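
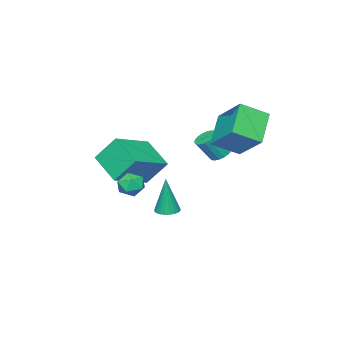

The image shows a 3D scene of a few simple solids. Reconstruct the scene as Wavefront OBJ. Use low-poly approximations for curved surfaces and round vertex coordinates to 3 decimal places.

v -1.714 2.438 1.347
v -1.307 3.864 2.487
v -2.663 3.241 0.682
v -2.256 4.667 1.821
v -0.484 2.973 0.239
v -0.077 4.399 1.378
v -1.433 3.776 -0.427
v -1.026 5.202 0.713
v -0.756 0.48 -4.353
v -0.325 0.122 -4.379
v -0.644 0.48 -2.467
v -0.221 0.314 -4.385
v -0.199 0.532 -4.386
v -0.261 0.741 -4.383
v -0.399 0.911 -4.375
v -0.591 1.015 -4.363
v -0.808 1.037 -4.351
v -1.017 0.975 -4.338
v -1.186 0.837 -4.328
v -1.29 0.645 -4.322
v -1.312 0.427 -4.321
v -1.25 0.218 -4.324
v -1.112 0.048 -4.332
v -0.921 -0.056 -4.343
v -0.704 -0.078 -4.356
v -0.495 -0.016 -4.369
v 0.521 0.416 -2.318
v 0.139 -0.969 -1.487
v 0.119 1.223 -1.157
v -0.262 -0.162 -0.326
v 2.482 0.322 -1.574
v 2.101 -1.063 -0.743
v 2.081 1.129 -0.413
v 1.699 -0.256 0.418
v -1.914 2.421 -0.869
v -1.603 2.863 -0.876
v -1.036 2.48 0.122
v -1.346 2.039 0.129
v -1.791 2.932 -0.743
v -1.224 2.549 0.255
v -2.003 2.9 -0.635
v -1.436 2.517 0.363
v -2.197 2.773 -0.573
v -1.63 2.39 0.425
v -2.336 2.576 -0.57
v -1.768 2.193 0.428
v -2.39 2.349 -0.626
v -1.823 1.966 0.372
v -2.35 2.136 -0.73
v -1.783 1.753 0.268
v -2.224 1.98 -0.862
v -1.657 1.597 0.136
v -2.036 1.911 -0.995
v -1.469 1.528 0.003
v -1.824 1.943 -1.103
v -1.257 1.56 -0.105
v -1.63 2.07 -1.165
v -1.063 1.687 -0.167
v -1.492 2.267 -1.168
v -0.924 1.884 -0.17
v -1.437 2.494 -1.112
v -0.87 2.111 -0.114
v -1.477 2.707 -1.008
v -0.91 2.324 -0.01
v 3.01 2.31 -0.698
v 3.658 2.265 -0.64
v 3.042 1.675 -1.54
v 3.69 1.63 -1.482
v 3.303 1.354 -1.036
v 3.283 1.747 -0.515
v 3.417 2.193 -1.665
v 3.397 2.586 -1.144
v 3.909 2.194 -1.237
v 3.839 1.675 -0.849
v 2.861 2.265 -1.331
v 2.791 1.746 -0.943
f 2 4 1
f 5 2 1
f 1 4 3
f 3 5 1
f 2 8 4
f 6 2 5
f 6 8 2
f 4 8 3
f 7 5 3
f 3 8 7
f 7 6 5
f 8 6 7
f 10 9 12
f 10 12 11
f 12 9 13
f 12 13 11
f 13 9 14
f 13 14 11
f 14 9 15
f 14 15 11
f 15 9 16
f 15 16 11
f 16 9 17
f 16 17 11
f 17 9 18
f 17 18 11
f 18 9 19
f 18 19 11
f 19 9 20
f 19 20 11
f 20 9 21
f 20 21 11
f 21 9 22
f 21 22 11
f 22 9 23
f 22 23 11
f 23 9 24
f 23 24 11
f 24 9 25
f 24 25 11
f 25 9 26
f 25 26 11
f 26 9 10
f 26 10 11
f 28 30 27
f 31 28 27
f 27 30 29
f 29 31 27
f 28 34 30
f 32 28 31
f 32 34 28
f 30 34 29
f 33 31 29
f 29 34 33
f 33 32 31
f 34 32 33
f 36 35 39
f 36 39 37
f 37 39 40
f 37 40 38
f 39 35 41
f 39 41 40
f 40 41 42
f 40 42 38
f 41 35 43
f 41 43 42
f 42 43 44
f 42 44 38
f 43 35 45
f 43 45 44
f 44 45 46
f 44 46 38
f 45 35 47
f 45 47 46
f 46 47 48
f 46 48 38
f 47 35 49
f 47 49 48
f 48 49 50
f 48 50 38
f 49 35 51
f 49 51 50
f 50 51 52
f 50 52 38
f 51 35 53
f 51 53 52
f 52 53 54
f 52 54 38
f 53 35 55
f 53 55 54
f 54 55 56
f 54 56 38
f 55 35 57
f 55 57 56
f 56 57 58
f 56 58 38
f 57 35 59
f 57 59 58
f 58 59 60
f 58 60 38
f 59 35 61
f 59 61 60
f 60 61 62
f 60 62 38
f 61 35 63
f 61 63 62
f 62 63 64
f 62 64 38
f 63 35 36
f 63 36 64
f 64 36 37
f 64 37 38
f 65 76 70
f 65 70 66
f 65 66 72
f 65 72 75
f 65 75 76
f 66 70 74
f 70 76 69
f 76 75 67
f 75 72 71
f 72 66 73
f 68 74 69
f 68 69 67
f 68 67 71
f 68 71 73
f 68 73 74
f 69 74 70
f 67 69 76
f 71 67 75
f 73 71 72
f 74 73 66



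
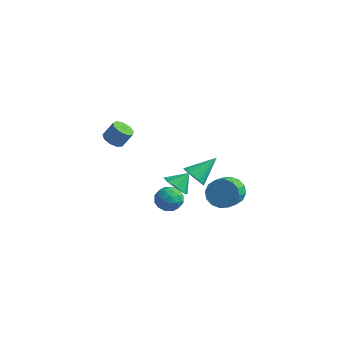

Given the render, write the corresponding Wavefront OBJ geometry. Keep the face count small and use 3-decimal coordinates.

v -0.919 0.02 -0.824
v -0.23 0.155 -1.355
v -0.481 0.8 -0.056
v -0.743 0.572 -1.486
v -1.358 0.665 -1.23
v -1.717 0.38 -0.736
v -1.608 -0.116 -0.294
v -1.096 -0.533 -0.162
v -0.48 -0.626 -0.419
v -0.121 -0.341 -0.912
v 0.027 4.646 -4.196
v 0.384 5.199 -3.417
v 0.631 3.867 -2.585
v 0.273 3.314 -3.364
v -0.135 5.158 -3.329
v 0.112 3.826 -2.497
v -0.611 4.98 -3.473
v -0.364 3.648 -2.641
v -0.915 4.712 -3.811
v -0.669 3.38 -2.978
v -0.968 4.427 -4.252
v -0.721 3.095 -3.42
v -0.754 4.2 -4.678
v -0.507 2.868 -3.846
v -0.331 4.093 -4.975
v -0.084 2.761 -4.143
v 0.188 4.134 -5.063
v 0.435 2.802 -4.231
v 0.664 4.312 -4.919
v 0.911 2.98 -4.087
v 0.969 4.58 -4.582
v 1.215 3.248 -3.749
v 1.021 4.865 -4.14
v 1.268 3.533 -3.308
v 0.807 5.092 -3.714
v 1.054 3.76 -2.882
v -3.889 -1.692 3.146
v -3.47 -1.304 2.778
v -3.011 -0.939 3.686
v -3.431 -1.328 4.054
v -3.858 -1.068 2.879
v -3.399 -0.703 3.787
v -4.26 -1.124 3.105
v -3.802 -0.759 4.013
v -4.489 -1.446 3.351
v -4.031 -1.081 4.258
v -4.438 -1.883 3.5
v -3.979 -1.519 4.408
v -4.129 -2.231 3.484
v -3.671 -1.867 4.392
v -3.709 -2.327 3.31
v -3.25 -1.963 4.217
v -3.373 -2.126 3.059
v -2.914 -1.761 3.967
v -3.278 -1.722 2.849
v -2.82 -1.357 3.757
v -1.099 -1.847 -0.511
v -0.764 -1.395 0.156
v 0.204 -2.185 -0.936
v 0.539 -1.733 -0.269
v 0.103 -2.475 -0.119
v -0.702 -2.266 0.143
v 0.142 -1.314 -0.923
v -0.663 -1.105 -0.661
v 0.003 -1.066 -0.098
v -0.021 -1.783 0.399
v -0.539 -1.797 -1.179
v -0.563 -2.514 -0.682
v -1.046 -1.591 -0.14
v 0.486 -1.989 -0.64
v 0.23 -2.424 -0.552
v 0.427 -2.159 -0.159
v -1.01 -2.103 -0.148
v -0.813 -1.837 0.245
v -0.303 -2.472 0.083
v 0.253 -1.743 -1.025
v 0.45 -1.477 -0.632
v -0.987 -1.421 -0.621
v -0.79 -1.156 -0.228
v -0.257 -1.108 -0.863
v -0.399 -1.132 0.102
v 0.368 -1.331 -0.147
v 0.134 -1.085 -0.532
v -0.339 -0.962 -0.378
v -0.413 -1.554 0.395
v 0.354 -1.753 0.145
v 0.097 -2.188 0.233
v -0.376 -2.066 0.387
v 0.038 -1.361 0.245
v -0.914 -1.827 -0.925
v -0.147 -2.026 -1.175
v -0.184 -1.514 -1.167
v -0.657 -1.392 -1.013
v -0.928 -2.249 -0.633
v -0.161 -2.448 -0.882
v -0.221 -2.618 -0.402
v -0.694 -2.495 -0.248
v -0.598 -2.219 -1.025
v -0.627 1.569 -1.004
v -0.309 1.029 -0.459
v 0.067 2.971 -0.016
v -0.036 1.067 -0.706
v 0.119 1.205 -1.011
v 0.127 1.415 -1.315
v -0.014 1.655 -1.557
v -0.277 1.879 -1.69
v -0.609 2.041 -1.686
v -0.945 2.109 -1.548
v -1.217 2.07 -1.301
v -1.373 1.932 -0.996
v -1.381 1.723 -0.692
v -1.239 1.482 -0.45
v -0.977 1.259 -0.318
v -0.644 1.097 -0.321
f 2 1 4
f 2 4 3
f 4 1 5
f 4 5 3
f 5 1 6
f 5 6 3
f 6 1 7
f 6 7 3
f 7 1 8
f 7 8 3
f 8 1 9
f 8 9 3
f 9 1 10
f 9 10 3
f 10 1 2
f 10 2 3
f 12 11 15
f 12 15 13
f 13 15 16
f 13 16 14
f 15 11 17
f 15 17 16
f 16 17 18
f 16 18 14
f 17 11 19
f 17 19 18
f 18 19 20
f 18 20 14
f 19 11 21
f 19 21 20
f 20 21 22
f 20 22 14
f 21 11 23
f 21 23 22
f 22 23 24
f 22 24 14
f 23 11 25
f 23 25 24
f 24 25 26
f 24 26 14
f 25 11 27
f 25 27 26
f 26 27 28
f 26 28 14
f 27 11 29
f 27 29 28
f 28 29 30
f 28 30 14
f 29 11 31
f 29 31 30
f 30 31 32
f 30 32 14
f 31 11 33
f 31 33 32
f 32 33 34
f 32 34 14
f 33 11 35
f 33 35 34
f 34 35 36
f 34 36 14
f 35 11 12
f 35 12 36
f 36 12 13
f 36 13 14
f 38 37 41
f 38 41 39
f 39 41 42
f 39 42 40
f 41 37 43
f 41 43 42
f 42 43 44
f 42 44 40
f 43 37 45
f 43 45 44
f 44 45 46
f 44 46 40
f 45 37 47
f 45 47 46
f 46 47 48
f 46 48 40
f 47 37 49
f 47 49 48
f 48 49 50
f 48 50 40
f 49 37 51
f 49 51 50
f 50 51 52
f 50 52 40
f 51 37 53
f 51 53 52
f 52 53 54
f 52 54 40
f 53 37 55
f 53 55 54
f 54 55 56
f 54 56 40
f 55 37 38
f 55 38 56
f 56 38 39
f 56 39 40
f 57 94 73
f 94 68 97
f 73 97 62
f 94 97 73
f 57 73 69
f 73 62 74
f 69 74 58
f 73 74 69
f 57 69 78
f 69 58 79
f 78 79 64
f 69 79 78
f 57 78 90
f 78 64 93
f 90 93 67
f 78 93 90
f 57 90 94
f 90 67 98
f 94 98 68
f 90 98 94
f 58 74 85
f 74 62 88
f 85 88 66
f 74 88 85
f 62 97 75
f 97 68 96
f 75 96 61
f 97 96 75
f 68 98 95
f 98 67 91
f 95 91 59
f 98 91 95
f 67 93 92
f 93 64 80
f 92 80 63
f 93 80 92
f 64 79 84
f 79 58 81
f 84 81 65
f 79 81 84
f 60 86 72
f 86 66 87
f 72 87 61
f 86 87 72
f 60 72 70
f 72 61 71
f 70 71 59
f 72 71 70
f 60 70 77
f 70 59 76
f 77 76 63
f 70 76 77
f 60 77 82
f 77 63 83
f 82 83 65
f 77 83 82
f 60 82 86
f 82 65 89
f 86 89 66
f 82 89 86
f 61 87 75
f 87 66 88
f 75 88 62
f 87 88 75
f 59 71 95
f 71 61 96
f 95 96 68
f 71 96 95
f 63 76 92
f 76 59 91
f 92 91 67
f 76 91 92
f 65 83 84
f 83 63 80
f 84 80 64
f 83 80 84
f 66 89 85
f 89 65 81
f 85 81 58
f 89 81 85
f 100 99 102
f 100 102 101
f 102 99 103
f 102 103 101
f 103 99 104
f 103 104 101
f 104 99 105
f 104 105 101
f 105 99 106
f 105 106 101
f 106 99 107
f 106 107 101
f 107 99 108
f 107 108 101
f 108 99 109
f 108 109 101
f 109 99 110
f 109 110 101
f 110 99 111
f 110 111 101
f 111 99 112
f 111 112 101
f 112 99 113
f 112 113 101
f 113 99 114
f 113 114 101
f 114 99 100
f 114 100 101



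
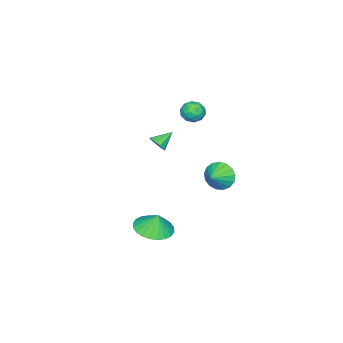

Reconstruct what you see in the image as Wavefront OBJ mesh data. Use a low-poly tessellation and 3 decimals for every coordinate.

v -3.01 -0.917 -0.015
v -2.585 -1.356 0.394
v -3.755 -1.824 -0.214
v -3.33 -2.263 0.195
v -3.712 -1.721 0.513
v -3.251 -1.16 0.636
v -3.089 -2.02 -0.456
v -2.628 -1.459 -0.333
v -2.633 -2.038 0.122
v -3.018 -1.853 0.721
v -3.322 -1.327 -0.541
v -3.707 -1.142 0.058
v -2.732 -1.057 0.207
v -3.608 -2.123 -0.027
v -3.833 -1.804 0.16
v -3.582 -2.062 0.401
v -3.124 -0.941 0.349
v -2.874 -1.199 0.59
v -3.536 -1.414 0.66
v -3.466 -1.981 -0.41
v -3.216 -2.239 -0.169
v -2.758 -1.118 -0.221
v -2.507 -1.376 0.02
v -2.804 -1.766 -0.48
v -2.51 -1.716 0.287
v -2.948 -2.249 0.171
v -2.807 -2.106 -0.212
v -2.536 -1.777 -0.14
v -2.737 -1.607 0.64
v -3.175 -2.14 0.523
v -3.399 -1.821 0.71
v -3.129 -1.491 0.782
v -2.765 -2.008 0.479
v -3.165 -1.04 -0.343
v -3.603 -1.573 -0.46
v -3.211 -1.689 -0.602
v -2.941 -1.359 -0.53
v -3.392 -0.931 0.009
v -3.83 -1.464 -0.107
v -3.804 -1.403 0.32
v -3.533 -1.074 0.392
v -3.575 -1.172 -0.299
v 3.689 0.464 -4.257
v 4.687 0.091 -4.161
v 3.691 0.736 -3.223
v 4.759 0.488 -4.266
v 4.667 0.882 -4.369
v 4.427 1.213 -4.456
v 4.075 1.429 -4.512
v 3.663 1.499 -4.529
v 3.256 1.411 -4.505
v 2.914 1.178 -4.444
v 2.691 0.837 -4.354
v 2.619 0.44 -4.249
v 2.711 0.046 -4.146
v 2.951 -0.285 -4.059
v 3.303 -0.501 -4.003
v 3.715 -0.571 -3.986
v 4.122 -0.482 -4.01
v 4.464 -0.25 -4.071
v 1.549 -0.726 0.358
v 1.758 -0.985 0.809
v 0.731 -0.334 0.962
v 1.905 -0.632 0.78
v 1.886 -0.324 0.554
v 1.709 -0.203 0.236
v 1.458 -0.327 -0.024
v 1.249 -0.638 -0.106
v 1.181 -0.989 0.029
v 1.285 -1.218 0.318
v 1.513 -1.216 0.626
v -2.09 0.77 -3.496
v -1.782 0.33 -4.243
v -1.13 0.81 -3.124
v -1.757 0.756 -4.353
v -1.809 1.185 -4.267
v -1.924 1.518 -4.004
v -2.078 1.681 -3.625
v -2.235 1.634 -3.216
v -2.358 1.39 -2.871
v -2.42 1.003 -2.669
v -2.406 0.564 -2.657
v -2.32 0.171 -2.837
v -2.181 -0.085 -3.167
v -2.022 -0.144 -3.573
v -1.877 0.005 -3.961
f 1 38 17
f 38 12 41
f 17 41 6
f 38 41 17
f 1 17 13
f 17 6 18
f 13 18 2
f 17 18 13
f 1 13 22
f 13 2 23
f 22 23 8
f 13 23 22
f 1 22 34
f 22 8 37
f 34 37 11
f 22 37 34
f 1 34 38
f 34 11 42
f 38 42 12
f 34 42 38
f 2 18 29
f 18 6 32
f 29 32 10
f 18 32 29
f 6 41 19
f 41 12 40
f 19 40 5
f 41 40 19
f 12 42 39
f 42 11 35
f 39 35 3
f 42 35 39
f 11 37 36
f 37 8 24
f 36 24 7
f 37 24 36
f 8 23 28
f 23 2 25
f 28 25 9
f 23 25 28
f 4 30 16
f 30 10 31
f 16 31 5
f 30 31 16
f 4 16 14
f 16 5 15
f 14 15 3
f 16 15 14
f 4 14 21
f 14 3 20
f 21 20 7
f 14 20 21
f 4 21 26
f 21 7 27
f 26 27 9
f 21 27 26
f 4 26 30
f 26 9 33
f 30 33 10
f 26 33 30
f 5 31 19
f 31 10 32
f 19 32 6
f 31 32 19
f 3 15 39
f 15 5 40
f 39 40 12
f 15 40 39
f 7 20 36
f 20 3 35
f 36 35 11
f 20 35 36
f 9 27 28
f 27 7 24
f 28 24 8
f 27 24 28
f 10 33 29
f 33 9 25
f 29 25 2
f 33 25 29
f 44 43 46
f 44 46 45
f 46 43 47
f 46 47 45
f 47 43 48
f 47 48 45
f 48 43 49
f 48 49 45
f 49 43 50
f 49 50 45
f 50 43 51
f 50 51 45
f 51 43 52
f 51 52 45
f 52 43 53
f 52 53 45
f 53 43 54
f 53 54 45
f 54 43 55
f 54 55 45
f 55 43 56
f 55 56 45
f 56 43 57
f 56 57 45
f 57 43 58
f 57 58 45
f 58 43 59
f 58 59 45
f 59 43 60
f 59 60 45
f 60 43 44
f 60 44 45
f 62 61 64
f 62 64 63
f 64 61 65
f 64 65 63
f 65 61 66
f 65 66 63
f 66 61 67
f 66 67 63
f 67 61 68
f 67 68 63
f 68 61 69
f 68 69 63
f 69 61 70
f 69 70 63
f 70 61 71
f 70 71 63
f 71 61 62
f 71 62 63
f 73 72 75
f 73 75 74
f 75 72 76
f 75 76 74
f 76 72 77
f 76 77 74
f 77 72 78
f 77 78 74
f 78 72 79
f 78 79 74
f 79 72 80
f 79 80 74
f 80 72 81
f 80 81 74
f 81 72 82
f 81 82 74
f 82 72 83
f 82 83 74
f 83 72 84
f 83 84 74
f 84 72 85
f 84 85 74
f 85 72 86
f 85 86 74
f 86 72 73
f 86 73 74



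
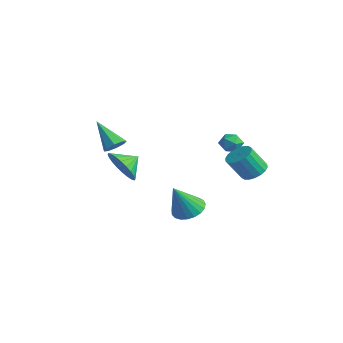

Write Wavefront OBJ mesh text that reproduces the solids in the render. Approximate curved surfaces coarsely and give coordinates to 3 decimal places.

v -1.037 -3.03 1.686
v -0.617 -2.836 2.128
v -2.263 -3.45 3.034
v -0.91 -2.473 1.975
v -1.277 -2.437 1.653
v -1.503 -2.749 1.35
v -1.457 -3.225 1.244
v -1.164 -3.587 1.397
v -0.797 -3.623 1.719
v -0.571 -3.311 2.022
v 1.393 -0.249 -2.242
v 2.111 -0.685 -2.592
v 1.627 -1.231 -0.538
v 2.272 -0.379 -2.438
v 2.281 -0.051 -2.25
v 2.137 0.243 -2.06
v 1.864 0.452 -1.902
v 1.509 0.54 -1.803
v 1.135 0.491 -1.779
v 0.805 0.315 -1.836
v 0.577 0.041 -1.962
v 0.49 -0.283 -2.137
v 0.559 -0.601 -2.33
v 0.772 -0.859 -2.508
v 1.093 -1.01 -2.639
v 1.465 -1.03 -2.702
v 1.825 -0.915 -2.685
v 1.842 3.224 -0.196
v 2.341 3.681 0.171
v 2.177 2.854 1.423
v 1.678 2.396 1.056
v 2.039 3.833 0.232
v 1.876 3.005 1.484
v 1.699 3.863 0.208
v 1.535 3.036 1.46
v 1.387 3.768 0.104
v 1.223 2.94 1.356
v 1.165 3.564 -0.06
v 1.001 2.737 1.193
v 1.077 3.293 -0.25
v 0.913 2.466 1.002
v 1.14 3.008 -0.43
v 0.977 2.181 0.823
v 1.343 2.766 -0.563
v 1.179 1.939 0.689
v 1.644 2.615 -0.624
v 1.481 1.787 0.628
v 1.985 2.584 -0.6
v 1.821 1.757 0.652
v 2.297 2.68 -0.496
v 2.133 1.852 0.756
v 2.519 2.883 -0.333
v 2.355 2.056 0.92
v 2.607 3.154 -0.142
v 2.443 2.327 1.11
v 2.543 3.439 0.037
v 2.38 2.612 1.29
v 1.489 -3.948 1.424
v 1.826 -4.413 2.303
v 1.471 -3.032 1.916
v 2.181 -4.311 2.126
v 2.43 -4.153 1.842
v 2.537 -3.964 1.494
v 2.484 -3.773 1.136
v 2.279 -3.608 0.822
v 1.955 -3.495 0.599
v 1.559 -3.451 0.502
v 1.153 -3.482 0.545
v 0.798 -3.585 0.722
v 0.548 -3.743 1.006
v 0.442 -3.932 1.353
v 0.495 -4.123 1.712
v 0.699 -4.288 2.026
v 1.024 -4.401 2.249
v 1.42 -4.445 2.346
v -0.557 3.649 0.483
v 0.016 3.258 0.45
v -0.876 3.102 1.41
v -0.303 2.711 1.377
v -0.254 3.386 1.532
v -0.057 3.724 0.958
v -0.803 2.636 0.902
v -0.606 2.974 0.328
v -0.136 2.632 0.708
v 0.203 3.096 1.098
v -1.063 3.264 0.762
v -0.724 3.728 1.152
f 2 1 4
f 2 4 3
f 4 1 5
f 4 5 3
f 5 1 6
f 5 6 3
f 6 1 7
f 6 7 3
f 7 1 8
f 7 8 3
f 8 1 9
f 8 9 3
f 9 1 10
f 9 10 3
f 10 1 2
f 10 2 3
f 12 11 14
f 12 14 13
f 14 11 15
f 14 15 13
f 15 11 16
f 15 16 13
f 16 11 17
f 16 17 13
f 17 11 18
f 17 18 13
f 18 11 19
f 18 19 13
f 19 11 20
f 19 20 13
f 20 11 21
f 20 21 13
f 21 11 22
f 21 22 13
f 22 11 23
f 22 23 13
f 23 11 24
f 23 24 13
f 24 11 25
f 24 25 13
f 25 11 26
f 25 26 13
f 26 11 27
f 26 27 13
f 27 11 12
f 27 12 13
f 29 28 32
f 29 32 30
f 30 32 33
f 30 33 31
f 32 28 34
f 32 34 33
f 33 34 35
f 33 35 31
f 34 28 36
f 34 36 35
f 35 36 37
f 35 37 31
f 36 28 38
f 36 38 37
f 37 38 39
f 37 39 31
f 38 28 40
f 38 40 39
f 39 40 41
f 39 41 31
f 40 28 42
f 40 42 41
f 41 42 43
f 41 43 31
f 42 28 44
f 42 44 43
f 43 44 45
f 43 45 31
f 44 28 46
f 44 46 45
f 45 46 47
f 45 47 31
f 46 28 48
f 46 48 47
f 47 48 49
f 47 49 31
f 48 28 50
f 48 50 49
f 49 50 51
f 49 51 31
f 50 28 52
f 50 52 51
f 51 52 53
f 51 53 31
f 52 28 54
f 52 54 53
f 53 54 55
f 53 55 31
f 54 28 56
f 54 56 55
f 55 56 57
f 55 57 31
f 56 28 29
f 56 29 57
f 57 29 30
f 57 30 31
f 59 58 61
f 59 61 60
f 61 58 62
f 61 62 60
f 62 58 63
f 62 63 60
f 63 58 64
f 63 64 60
f 64 58 65
f 64 65 60
f 65 58 66
f 65 66 60
f 66 58 67
f 66 67 60
f 67 58 68
f 67 68 60
f 68 58 69
f 68 69 60
f 69 58 70
f 69 70 60
f 70 58 71
f 70 71 60
f 71 58 72
f 71 72 60
f 72 58 73
f 72 73 60
f 73 58 74
f 73 74 60
f 74 58 75
f 74 75 60
f 75 58 59
f 75 59 60
f 76 87 81
f 76 81 77
f 76 77 83
f 76 83 86
f 76 86 87
f 77 81 85
f 81 87 80
f 87 86 78
f 86 83 82
f 83 77 84
f 79 85 80
f 79 80 78
f 79 78 82
f 79 82 84
f 79 84 85
f 80 85 81
f 78 80 87
f 82 78 86
f 84 82 83
f 85 84 77



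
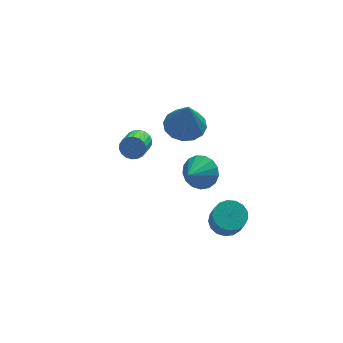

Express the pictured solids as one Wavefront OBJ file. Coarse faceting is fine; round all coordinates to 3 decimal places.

v 0.219 1.892 -1.536
v 0.788 1.13 -1.772
v -0.619 1.028 -0.764
v 0.98 1.296 -1.377
v 0.998 1.599 -1.019
v 0.837 1.969 -0.78
v 0.535 2.321 -0.713
v 0.16 2.575 -0.835
v -0.202 2.673 -1.118
v -0.467 2.592 -1.496
v -0.575 2.35 -1.884
v -0.501 2.004 -2.192
v -0.263 1.632 -2.349
v 0.086 1.32 -2.321
v 0.465 1.139 -2.112
v -2.868 1.505 1.943
v -2.347 1.459 2.328
v -2.83 0.449 2.862
v -3.352 0.495 2.477
v -2.526 1.626 2.482
v -3.009 0.616 3.016
v -2.773 1.769 2.529
v -3.256 0.759 3.063
v -3.039 1.86 2.46
v -3.522 0.85 2.994
v -3.271 1.88 2.289
v -3.754 0.871 2.823
v -3.423 1.826 2.049
v -3.906 0.817 2.583
v -3.466 1.709 1.788
v -3.949 0.699 2.322
v -3.39 1.551 1.558
v -3.873 0.541 2.092
v -3.211 1.384 1.404
v -3.694 0.374 1.938
v -2.964 1.241 1.357
v -3.447 0.231 1.891
v -2.698 1.15 1.426
v -3.181 0.14 1.96
v -2.466 1.129 1.597
v -2.949 0.12 2.131
v -2.314 1.183 1.837
v -2.797 0.174 2.371
v -2.271 1.301 2.098
v -2.754 0.291 2.632
v -0.172 3.675 0.628
v 0.621 4.363 0.836
v -0.148 3.045 2.632
v 0.156 4.648 0.931
v -0.398 4.672 0.945
v -0.89 4.429 0.874
v -1.19 3.984 0.737
v -1.217 3.456 0.572
v -0.964 2.987 0.421
v -0.499 2.702 0.326
v 0.054 2.678 0.312
v 0.547 2.921 0.383
v 0.847 3.366 0.52
v 0.874 3.894 0.685
v 0.615 -1.776 -1.813
v 1.316 -1.378 -1.577
v 1.326 -2.145 -0.311
v 0.625 -2.544 -0.547
v 1.02 -1.146 -1.434
v 1.03 -1.913 -0.168
v 0.632 -1.058 -1.378
v 0.642 -1.825 -0.112
v 0.24 -1.135 -1.421
v 0.25 -1.902 -0.156
v -0.066 -1.359 -1.555
v -0.057 -2.126 -0.289
v -0.216 -1.678 -1.747
v -0.207 -2.445 -0.481
v -0.176 -2.02 -1.955
v -0.166 -2.787 -0.689
v 0.046 -2.306 -2.13
v 0.055 -3.073 -0.864
v 0.398 -2.471 -2.232
v 0.407 -3.238 -0.967
v 0.8 -2.477 -2.239
v 0.809 -3.244 -0.973
v 1.159 -2.322 -2.147
v 1.169 -3.089 -0.882
v 1.394 -2.042 -1.98
v 1.404 -2.809 -0.714
v 1.451 -1.701 -1.774
v 1.461 -2.469 -0.508
f 2 1 4
f 2 4 3
f 4 1 5
f 4 5 3
f 5 1 6
f 5 6 3
f 6 1 7
f 6 7 3
f 7 1 8
f 7 8 3
f 8 1 9
f 8 9 3
f 9 1 10
f 9 10 3
f 10 1 11
f 10 11 3
f 11 1 12
f 11 12 3
f 12 1 13
f 12 13 3
f 13 1 14
f 13 14 3
f 14 1 15
f 14 15 3
f 15 1 2
f 15 2 3
f 17 16 20
f 17 20 18
f 18 20 21
f 18 21 19
f 20 16 22
f 20 22 21
f 21 22 23
f 21 23 19
f 22 16 24
f 22 24 23
f 23 24 25
f 23 25 19
f 24 16 26
f 24 26 25
f 25 26 27
f 25 27 19
f 26 16 28
f 26 28 27
f 27 28 29
f 27 29 19
f 28 16 30
f 28 30 29
f 29 30 31
f 29 31 19
f 30 16 32
f 30 32 31
f 31 32 33
f 31 33 19
f 32 16 34
f 32 34 33
f 33 34 35
f 33 35 19
f 34 16 36
f 34 36 35
f 35 36 37
f 35 37 19
f 36 16 38
f 36 38 37
f 37 38 39
f 37 39 19
f 38 16 40
f 38 40 39
f 39 40 41
f 39 41 19
f 40 16 42
f 40 42 41
f 41 42 43
f 41 43 19
f 42 16 44
f 42 44 43
f 43 44 45
f 43 45 19
f 44 16 17
f 44 17 45
f 45 17 18
f 45 18 19
f 47 46 49
f 47 49 48
f 49 46 50
f 49 50 48
f 50 46 51
f 50 51 48
f 51 46 52
f 51 52 48
f 52 46 53
f 52 53 48
f 53 46 54
f 53 54 48
f 54 46 55
f 54 55 48
f 55 46 56
f 55 56 48
f 56 46 57
f 56 57 48
f 57 46 58
f 57 58 48
f 58 46 59
f 58 59 48
f 59 46 47
f 59 47 48
f 61 60 64
f 61 64 62
f 62 64 65
f 62 65 63
f 64 60 66
f 64 66 65
f 65 66 67
f 65 67 63
f 66 60 68
f 66 68 67
f 67 68 69
f 67 69 63
f 68 60 70
f 68 70 69
f 69 70 71
f 69 71 63
f 70 60 72
f 70 72 71
f 71 72 73
f 71 73 63
f 72 60 74
f 72 74 73
f 73 74 75
f 73 75 63
f 74 60 76
f 74 76 75
f 75 76 77
f 75 77 63
f 76 60 78
f 76 78 77
f 77 78 79
f 77 79 63
f 78 60 80
f 78 80 79
f 79 80 81
f 79 81 63
f 80 60 82
f 80 82 81
f 81 82 83
f 81 83 63
f 82 60 84
f 82 84 83
f 83 84 85
f 83 85 63
f 84 60 86
f 84 86 85
f 85 86 87
f 85 87 63
f 86 60 61
f 86 61 87
f 87 61 62
f 87 62 63



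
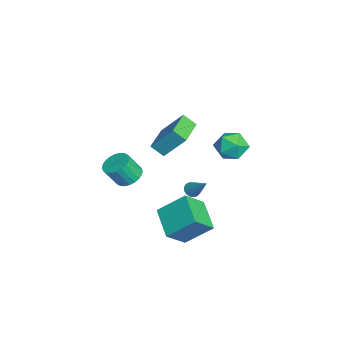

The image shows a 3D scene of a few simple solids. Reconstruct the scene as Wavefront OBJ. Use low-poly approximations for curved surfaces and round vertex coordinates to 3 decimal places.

v -0.018 0.489 -4.059
v 0.156 2.027 -2.761
v 1.797 0.946 -4.844
v 1.971 2.484 -3.546
v 0.729 -0.544 -2.934
v 0.903 0.994 -1.636
v 2.544 -0.087 -3.719
v 2.718 1.451 -2.421
v -3.298 1.551 -4.236
v -2.912 1.201 -4.328
v -2.322 2.309 -3.024
v -2.861 1.391 -4.488
v -2.91 1.618 -4.59
v -3.048 1.829 -4.611
v -3.243 1.978 -4.546
v -3.451 2.028 -4.41
v -3.624 1.969 -4.234
v -3.722 1.815 -4.058
v -3.723 1.6 -3.923
v -3.627 1.374 -3.86
v -3.455 1.189 -3.882
v -3.247 1.087 -3.986
v -3.051 1.091 -4.147
v -1.325 4.103 0.06
v -0.953 4.56 0.944
v -1.347 2.58 0.856
v -0.975 3.037 1.74
v -1.961 3.248 1.408
v -1.948 4.189 0.916
v -0.352 2.951 0.884
v -0.339 3.892 0.392
v -0.352 3.848 1.453
v -1.346 4.031 1.777
v -0.954 3.109 0.023
v -1.948 3.292 0.347
v -0.106 0.434 2.166
v -0.343 -0.256 2.775
v 0.263 1.594 3.624
v 0.026 0.905 4.233
v 1.754 -0.185 2.187
v 1.517 -0.874 2.796
v 2.123 0.976 3.645
v 1.886 0.286 4.254
v -1.365 -2.005 -1.587
v -0.594 -2.26 -1.87
v -0.384 -2.991 -0.635
v -1.155 -2.735 -0.353
v -0.515 -1.974 -1.714
v -0.305 -2.704 -0.479
v -0.566 -1.692 -1.539
v -0.355 -2.422 -0.304
v -0.738 -1.458 -1.371
v -0.527 -2.188 -0.136
v -1.005 -1.307 -1.236
v -0.795 -2.037 -0.001
v -1.328 -1.263 -1.155
v -1.117 -1.993 0.08
v -1.656 -1.331 -1.139
v -1.445 -2.061 0.096
v -1.94 -1.502 -1.192
v -1.729 -2.232 0.043
v -2.136 -1.749 -1.305
v -1.926 -2.48 -0.07
v -2.215 -2.036 -1.461
v -2.005 -2.766 -0.226
v -2.165 -2.318 -1.636
v -1.954 -3.048 -0.401
v -1.993 -2.552 -1.804
v -1.782 -3.282 -0.569
v -1.725 -2.703 -1.939
v -1.515 -3.433 -0.704
v -1.403 -2.747 -2.02
v -1.192 -3.477 -0.785
v -1.075 -2.679 -2.036
v -0.864 -3.409 -0.801
v -0.791 -2.508 -1.983
v -0.58 -3.238 -0.748
f 2 4 1
f 5 2 1
f 1 4 3
f 3 5 1
f 2 8 4
f 6 2 5
f 6 8 2
f 4 8 3
f 7 5 3
f 3 8 7
f 7 6 5
f 8 6 7
f 10 9 12
f 10 12 11
f 12 9 13
f 12 13 11
f 13 9 14
f 13 14 11
f 14 9 15
f 14 15 11
f 15 9 16
f 15 16 11
f 16 9 17
f 16 17 11
f 17 9 18
f 17 18 11
f 18 9 19
f 18 19 11
f 19 9 20
f 19 20 11
f 20 9 21
f 20 21 11
f 21 9 22
f 21 22 11
f 22 9 23
f 22 23 11
f 23 9 10
f 23 10 11
f 24 35 29
f 24 29 25
f 24 25 31
f 24 31 34
f 24 34 35
f 25 29 33
f 29 35 28
f 35 34 26
f 34 31 30
f 31 25 32
f 27 33 28
f 27 28 26
f 27 26 30
f 27 30 32
f 27 32 33
f 28 33 29
f 26 28 35
f 30 26 34
f 32 30 31
f 33 32 25
f 37 39 36
f 40 37 36
f 36 39 38
f 38 40 36
f 37 43 39
f 41 37 40
f 41 43 37
f 39 43 38
f 42 40 38
f 38 43 42
f 42 41 40
f 43 41 42
f 45 44 48
f 45 48 46
f 46 48 49
f 46 49 47
f 48 44 50
f 48 50 49
f 49 50 51
f 49 51 47
f 50 44 52
f 50 52 51
f 51 52 53
f 51 53 47
f 52 44 54
f 52 54 53
f 53 54 55
f 53 55 47
f 54 44 56
f 54 56 55
f 55 56 57
f 55 57 47
f 56 44 58
f 56 58 57
f 57 58 59
f 57 59 47
f 58 44 60
f 58 60 59
f 59 60 61
f 59 61 47
f 60 44 62
f 60 62 61
f 61 62 63
f 61 63 47
f 62 44 64
f 62 64 63
f 63 64 65
f 63 65 47
f 64 44 66
f 64 66 65
f 65 66 67
f 65 67 47
f 66 44 68
f 66 68 67
f 67 68 69
f 67 69 47
f 68 44 70
f 68 70 69
f 69 70 71
f 69 71 47
f 70 44 72
f 70 72 71
f 71 72 73
f 71 73 47
f 72 44 74
f 72 74 73
f 73 74 75
f 73 75 47
f 74 44 76
f 74 76 75
f 75 76 77
f 75 77 47
f 76 44 45
f 76 45 77
f 77 45 46
f 77 46 47



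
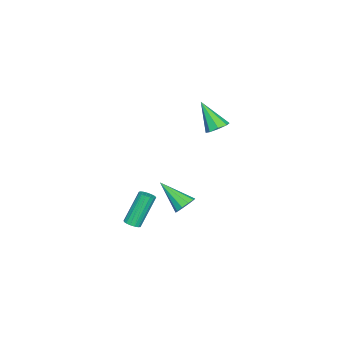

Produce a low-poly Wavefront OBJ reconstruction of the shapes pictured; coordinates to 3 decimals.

v 1.557 0.232 -4.525
v 1.846 -0.118 -4.293
v 0.932 0.398 -2.382
v 0.643 0.748 -2.615
v 1.981 0.085 -4.283
v 1.067 0.602 -2.372
v 2.019 0.322 -4.329
v 1.105 0.838 -2.418
v 1.951 0.538 -4.42
v 1.037 1.054 -2.509
v 1.793 0.684 -4.535
v 0.879 1.2 -2.624
v 1.58 0.726 -4.648
v 0.667 1.243 -2.737
v 1.363 0.655 -4.733
v 0.449 1.172 -2.822
v 1.19 0.487 -4.77
v 0.276 1.004 -2.859
v 1.101 0.261 -4.751
v 0.187 0.777 -2.841
v 1.116 0.028 -4.681
v 0.202 0.544 -2.77
v 1.233 -0.159 -4.575
v 0.319 0.358 -2.664
v 1.423 -0.256 -4.457
v 0.51 0.261 -2.547
v 1.645 -0.241 -4.356
v 0.731 0.275 -2.445
v -0.877 4.188 2.636
v -0.474 3.672 2.361
v -1.183 3.092 4.244
v -0.186 4.026 2.656
v -0.304 4.474 2.94
v -0.757 4.755 3.045
v -1.281 4.703 2.91
v -1.568 4.349 2.615
v -1.451 3.901 2.331
v -0.998 3.62 2.226
v 0.655 2.978 -2.908
v 1.103 2.597 -3.287
v 0.345 1.362 -1.652
v 1.327 2.797 -2.976
v 1.295 3.065 -2.638
v 1.018 3.301 -2.404
v 0.602 3.413 -2.362
v 0.206 3.359 -2.528
v -0.018 3.159 -2.84
v 0.015 2.891 -3.178
v 0.292 2.656 -3.412
v 0.707 2.543 -3.454
f 2 1 5
f 2 5 3
f 3 5 6
f 3 6 4
f 5 1 7
f 5 7 6
f 6 7 8
f 6 8 4
f 7 1 9
f 7 9 8
f 8 9 10
f 8 10 4
f 9 1 11
f 9 11 10
f 10 11 12
f 10 12 4
f 11 1 13
f 11 13 12
f 12 13 14
f 12 14 4
f 13 1 15
f 13 15 14
f 14 15 16
f 14 16 4
f 15 1 17
f 15 17 16
f 16 17 18
f 16 18 4
f 17 1 19
f 17 19 18
f 18 19 20
f 18 20 4
f 19 1 21
f 19 21 20
f 20 21 22
f 20 22 4
f 21 1 23
f 21 23 22
f 22 23 24
f 22 24 4
f 23 1 25
f 23 25 24
f 24 25 26
f 24 26 4
f 25 1 27
f 25 27 26
f 26 27 28
f 26 28 4
f 27 1 2
f 27 2 28
f 28 2 3
f 28 3 4
f 30 29 32
f 30 32 31
f 32 29 33
f 32 33 31
f 33 29 34
f 33 34 31
f 34 29 35
f 34 35 31
f 35 29 36
f 35 36 31
f 36 29 37
f 36 37 31
f 37 29 38
f 37 38 31
f 38 29 30
f 38 30 31
f 40 39 42
f 40 42 41
f 42 39 43
f 42 43 41
f 43 39 44
f 43 44 41
f 44 39 45
f 44 45 41
f 45 39 46
f 45 46 41
f 46 39 47
f 46 47 41
f 47 39 48
f 47 48 41
f 48 39 49
f 48 49 41
f 49 39 50
f 49 50 41
f 50 39 40
f 50 40 41



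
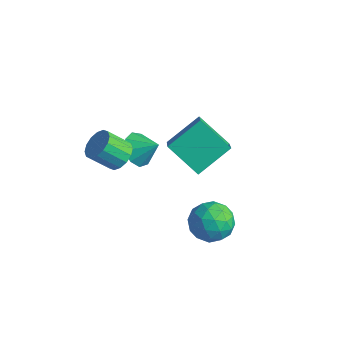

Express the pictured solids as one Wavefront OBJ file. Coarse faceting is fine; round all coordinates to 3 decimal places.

v -3.908 -0.952 -3.613
v -3.358 -0.869 -4.347
v -3.032 -0.508 -2.907
v -3.691 -0.341 -4.266
v -4.125 -0.099 -3.88
v -4.458 -0.256 -3.37
v -4.533 -0.739 -2.973
v -4.316 -1.322 -2.876
v -3.907 -1.731 -3.124
v -3.499 -1.777 -3.601
v -3.282 -1.436 -4.084
v -2.325 -3.347 -1.119
v -1.952 -2.968 -0.562
v -2.563 -3.713 0.355
v -2.935 -4.093 -0.201
v -2.289 -2.762 -0.619
v -2.899 -3.508 0.298
v -2.636 -2.714 -0.81
v -3.246 -3.459 0.107
v -2.899 -2.835 -1.084
v -3.509 -3.58 -0.167
v -3.008 -3.094 -1.367
v -3.618 -3.839 -0.45
v -2.934 -3.42 -1.583
v -3.545 -4.165 -0.666
v -2.697 -3.727 -1.675
v -3.308 -4.472 -0.758
v -2.361 -3.932 -1.618
v -2.971 -4.678 -0.701
v -2.014 -3.981 -1.427
v -2.624 -4.726 -0.51
v -1.751 -3.86 -1.153
v -2.361 -4.605 -0.236
v -1.642 -3.601 -0.87
v -2.252 -4.346 0.047
v -1.715 -3.275 -0.654
v -2.326 -4.02 0.263
v -1.433 0.279 -4.073
v -2.973 -0.089 -2.969
v -1.099 1.902 -3.066
v -2.638 1.535 -1.962
v -0.382 -0.655 -2.918
v -1.921 -1.022 -1.814
v -0.047 0.969 -1.911
v -1.587 0.601 -0.807
v 0.911 -1.094 -3.816
v 1.558 -1.146 -4.657
v 1.702 -2.454 -3.123
v 2.349 -2.506 -3.964
v 2.429 -1.696 -3.281
v 1.941 -0.856 -3.709
v 1.319 -2.744 -4.071
v 0.831 -1.904 -4.499
v 1.811 -2.166 -4.814
v 2.496 -1.518 -4.326
v 0.764 -2.082 -3.454
v 1.449 -1.434 -2.966
v 1.165 -1.001 -4.297
v 2.095 -2.599 -3.483
v 2.142 -2.123 -3.081
v 2.522 -2.154 -3.575
v 1.39 -0.83 -3.74
v 1.77 -0.861 -4.234
v 2.282 -1.184 -3.426
v 1.49 -2.739 -3.546
v 1.87 -2.77 -4.04
v 0.738 -1.446 -4.205
v 1.118 -1.477 -4.699
v 0.978 -2.416 -4.354
v 1.694 -1.631 -4.884
v 2.159 -2.43 -4.476
v 1.554 -2.57 -4.539
v 1.267 -2.076 -4.791
v 2.097 -1.25 -4.597
v 2.562 -2.049 -4.19
v 2.609 -1.573 -3.788
v 2.322 -1.08 -4.04
v 2.246 -1.849 -4.689
v 0.698 -1.551 -3.59
v 1.163 -2.35 -3.183
v 0.938 -2.52 -3.74
v 0.651 -2.027 -3.992
v 1.101 -1.17 -3.304
v 1.566 -1.969 -2.896
v 1.993 -1.524 -2.989
v 1.706 -1.03 -3.241
v 1.014 -1.751 -3.091
f 2 1 4
f 2 4 3
f 4 1 5
f 4 5 3
f 5 1 6
f 5 6 3
f 6 1 7
f 6 7 3
f 7 1 8
f 7 8 3
f 8 1 9
f 8 9 3
f 9 1 10
f 9 10 3
f 10 1 11
f 10 11 3
f 11 1 2
f 11 2 3
f 13 12 16
f 13 16 14
f 14 16 17
f 14 17 15
f 16 12 18
f 16 18 17
f 17 18 19
f 17 19 15
f 18 12 20
f 18 20 19
f 19 20 21
f 19 21 15
f 20 12 22
f 20 22 21
f 21 22 23
f 21 23 15
f 22 12 24
f 22 24 23
f 23 24 25
f 23 25 15
f 24 12 26
f 24 26 25
f 25 26 27
f 25 27 15
f 26 12 28
f 26 28 27
f 27 28 29
f 27 29 15
f 28 12 30
f 28 30 29
f 29 30 31
f 29 31 15
f 30 12 32
f 30 32 31
f 31 32 33
f 31 33 15
f 32 12 34
f 32 34 33
f 33 34 35
f 33 35 15
f 34 12 36
f 34 36 35
f 35 36 37
f 35 37 15
f 36 12 13
f 36 13 37
f 37 13 14
f 37 14 15
f 39 41 38
f 42 39 38
f 38 41 40
f 40 42 38
f 39 45 41
f 43 39 42
f 43 45 39
f 41 45 40
f 44 42 40
f 40 45 44
f 44 43 42
f 45 43 44
f 46 83 62
f 83 57 86
f 62 86 51
f 83 86 62
f 46 62 58
f 62 51 63
f 58 63 47
f 62 63 58
f 46 58 67
f 58 47 68
f 67 68 53
f 58 68 67
f 46 67 79
f 67 53 82
f 79 82 56
f 67 82 79
f 46 79 83
f 79 56 87
f 83 87 57
f 79 87 83
f 47 63 74
f 63 51 77
f 74 77 55
f 63 77 74
f 51 86 64
f 86 57 85
f 64 85 50
f 86 85 64
f 57 87 84
f 87 56 80
f 84 80 48
f 87 80 84
f 56 82 81
f 82 53 69
f 81 69 52
f 82 69 81
f 53 68 73
f 68 47 70
f 73 70 54
f 68 70 73
f 49 75 61
f 75 55 76
f 61 76 50
f 75 76 61
f 49 61 59
f 61 50 60
f 59 60 48
f 61 60 59
f 49 59 66
f 59 48 65
f 66 65 52
f 59 65 66
f 49 66 71
f 66 52 72
f 71 72 54
f 66 72 71
f 49 71 75
f 71 54 78
f 75 78 55
f 71 78 75
f 50 76 64
f 76 55 77
f 64 77 51
f 76 77 64
f 48 60 84
f 60 50 85
f 84 85 57
f 60 85 84
f 52 65 81
f 65 48 80
f 81 80 56
f 65 80 81
f 54 72 73
f 72 52 69
f 73 69 53
f 72 69 73
f 55 78 74
f 78 54 70
f 74 70 47
f 78 70 74



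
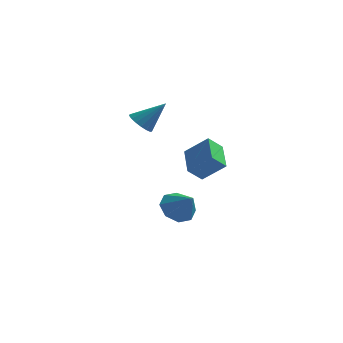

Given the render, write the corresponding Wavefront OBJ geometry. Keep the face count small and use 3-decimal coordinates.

v -4.605 3.2 1.171
v -4.016 3.237 0.617
v -3.375 3.64 2.509
v -4.157 3.598 0.627
v -4.4 3.868 0.762
v -4.69 3.985 0.991
v -4.961 3.922 1.261
v -5.151 3.693 1.511
v -5.215 3.352 1.682
v -5.14 2.975 1.737
v -4.942 2.65 1.662
v -4.667 2.451 1.475
v -4.378 2.424 1.218
v -4.141 2.574 0.951
v -4.01 2.867 0.734
v -1.548 -1.219 -2.759
v -0.777 -0.647 -3.103
v -0.612 -1.881 -1.761
v -1.162 -0.307 -2.516
v -1.774 -0.501 -2.071
v -2.253 -1.115 -2.029
v -2.319 -1.791 -2.415
v -1.934 -2.131 -3.002
v -1.322 -1.937 -3.447
v -0.843 -1.322 -3.489
v 0.258 -3.729 0.277
v -0.325 -4.236 0.959
v -0.261 -2.232 0.947
v -0.844 -2.739 1.628
v 1.424 -3.761 1.252
v 0.841 -4.268 1.933
v 0.905 -2.264 1.921
v 0.322 -2.771 2.603
f 2 1 4
f 2 4 3
f 4 1 5
f 4 5 3
f 5 1 6
f 5 6 3
f 6 1 7
f 6 7 3
f 7 1 8
f 7 8 3
f 8 1 9
f 8 9 3
f 9 1 10
f 9 10 3
f 10 1 11
f 10 11 3
f 11 1 12
f 11 12 3
f 12 1 13
f 12 13 3
f 13 1 14
f 13 14 3
f 14 1 15
f 14 15 3
f 15 1 2
f 15 2 3
f 17 16 19
f 17 19 18
f 19 16 20
f 19 20 18
f 20 16 21
f 20 21 18
f 21 16 22
f 21 22 18
f 22 16 23
f 22 23 18
f 23 16 24
f 23 24 18
f 24 16 25
f 24 25 18
f 25 16 17
f 25 17 18
f 27 29 26
f 30 27 26
f 26 29 28
f 28 30 26
f 27 33 29
f 31 27 30
f 31 33 27
f 29 33 28
f 32 30 28
f 28 33 32
f 32 31 30
f 33 31 32



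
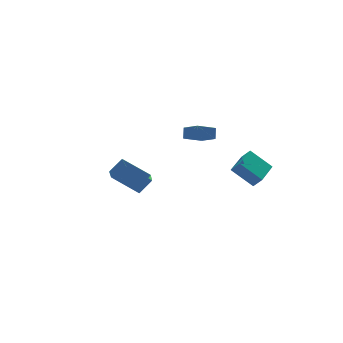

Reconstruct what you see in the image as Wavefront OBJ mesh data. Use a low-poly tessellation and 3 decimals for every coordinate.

v -4.937 -0.602 2.505
v -3.973 -0.426 3.297
v -4.29 0.448 1.486
v -3.327 0.624 2.278
v -3.853 -2.204 1.542
v -2.89 -2.028 2.334
v -3.207 -1.154 0.523
v -2.243 -0.978 1.315
v 3.527 -3.298 0.501
v 2.488 -2.34 1.741
v 5.13 -1.905 0.767
v 4.091 -0.947 2.007
v 3.849 -3.793 1.153
v 2.81 -2.835 2.393
v 5.452 -2.4 1.419
v 4.413 -1.442 2.659
v -1.319 3.38 -0.538
v -0.863 3.216 -0.071
v -2.117 3.064 0.131
v -1.661 2.9 0.598
v -1.765 3.546 0.441
v -1.272 3.742 0.028
v -1.708 2.538 0.032
v -1.215 2.734 -0.381
v -1.104 2.696 0.281
v -1.139 3.319 0.534
v -1.841 2.961 -0.474
v -1.876 3.584 -0.221
v 4.328 4.44 1.424
v 4.605 3.158 1.993
v 2.918 4.362 1.931
v 3.195 3.079 2.5
v 4.585 4.841 2.2
v 4.862 3.558 2.769
v 3.175 4.762 2.707
v 3.452 3.48 3.276
f 2 4 1
f 5 2 1
f 1 4 3
f 3 5 1
f 2 8 4
f 6 2 5
f 6 8 2
f 4 8 3
f 7 5 3
f 3 8 7
f 7 6 5
f 8 6 7
f 10 12 9
f 13 10 9
f 9 12 11
f 11 13 9
f 10 16 12
f 14 10 13
f 14 16 10
f 12 16 11
f 15 13 11
f 11 16 15
f 15 14 13
f 16 14 15
f 17 28 22
f 17 22 18
f 17 18 24
f 17 24 27
f 17 27 28
f 18 22 26
f 22 28 21
f 28 27 19
f 27 24 23
f 24 18 25
f 20 26 21
f 20 21 19
f 20 19 23
f 20 23 25
f 20 25 26
f 21 26 22
f 19 21 28
f 23 19 27
f 25 23 24
f 26 25 18
f 30 32 29
f 33 30 29
f 29 32 31
f 31 33 29
f 30 36 32
f 34 30 33
f 34 36 30
f 32 36 31
f 35 33 31
f 31 36 35
f 35 34 33
f 36 34 35



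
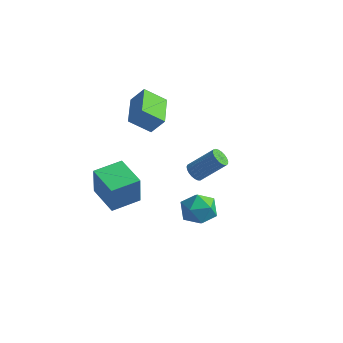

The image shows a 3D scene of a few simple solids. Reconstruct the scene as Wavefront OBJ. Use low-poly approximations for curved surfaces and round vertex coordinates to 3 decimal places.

v 1.758 -2.113 2.804
v 2.165 -2.291 2.514
v 3.228 -1.704 3.646
v 2.822 -1.527 3.936
v 2.137 -2.087 2.435
v 3.201 -1.501 3.566
v 2.044 -1.888 2.419
v 3.108 -1.302 3.55
v 1.902 -1.728 2.47
v 2.965 -1.141 3.601
v 1.734 -1.634 2.579
v 2.798 -1.048 3.71
v 1.571 -1.623 2.726
v 2.635 -1.037 3.858
v 1.44 -1.697 2.888
v 2.504 -1.111 4.019
v 1.364 -1.843 3.034
v 2.428 -1.257 4.166
v 1.357 -2.036 3.141
v 2.42 -1.449 4.273
v 1.418 -2.242 3.19
v 2.482 -1.655 4.322
v 1.539 -2.425 3.172
v 2.602 -1.839 4.304
v 1.697 -2.555 3.09
v 2.761 -1.969 4.222
v 1.866 -2.608 2.959
v 2.93 -2.022 4.091
v 2.016 -2.576 2.801
v 3.08 -1.99 3.933
v 2.122 -2.464 2.644
v 3.186 -1.877 3.776
v -3.558 1.009 2.115
v -2.905 1.248 3.03
v -4.355 2.695 2.243
v -3.701 2.934 3.159
v -2.559 1.546 1.261
v -1.905 1.785 2.177
v -3.355 3.232 1.39
v -2.702 3.471 2.305
v -4.308 -1.21 -1.963
v -4.219 -1.354 -0.231
v -3.476 0.167 -1.891
v -3.387 0.022 -0.159
v -2.753 -2.142 -2.121
v -2.664 -2.287 -0.389
v -1.921 -0.766 -2.049
v -1.832 -0.91 -0.317
v 0.992 1.531 -2.524
v 1.442 0.968 -3.275
v -0.362 0.532 -2.585
v 0.088 -0.031 -3.336
v 0.465 -0.061 -2.367
v 1.302 0.557 -2.329
v -0.222 0.943 -3.531
v 0.615 1.561 -3.493
v 0.691 0.605 -3.897
v 1.116 -0.016 -3.178
v -0.036 1.516 -2.682
v 0.389 0.895 -1.963
f 2 1 5
f 2 5 3
f 3 5 6
f 3 6 4
f 5 1 7
f 5 7 6
f 6 7 8
f 6 8 4
f 7 1 9
f 7 9 8
f 8 9 10
f 8 10 4
f 9 1 11
f 9 11 10
f 10 11 12
f 10 12 4
f 11 1 13
f 11 13 12
f 12 13 14
f 12 14 4
f 13 1 15
f 13 15 14
f 14 15 16
f 14 16 4
f 15 1 17
f 15 17 16
f 16 17 18
f 16 18 4
f 17 1 19
f 17 19 18
f 18 19 20
f 18 20 4
f 19 1 21
f 19 21 20
f 20 21 22
f 20 22 4
f 21 1 23
f 21 23 22
f 22 23 24
f 22 24 4
f 23 1 25
f 23 25 24
f 24 25 26
f 24 26 4
f 25 1 27
f 25 27 26
f 26 27 28
f 26 28 4
f 27 1 29
f 27 29 28
f 28 29 30
f 28 30 4
f 29 1 31
f 29 31 30
f 30 31 32
f 30 32 4
f 31 1 2
f 31 2 32
f 32 2 3
f 32 3 4
f 34 36 33
f 37 34 33
f 33 36 35
f 35 37 33
f 34 40 36
f 38 34 37
f 38 40 34
f 36 40 35
f 39 37 35
f 35 40 39
f 39 38 37
f 40 38 39
f 42 44 41
f 45 42 41
f 41 44 43
f 43 45 41
f 42 48 44
f 46 42 45
f 46 48 42
f 44 48 43
f 47 45 43
f 43 48 47
f 47 46 45
f 48 46 47
f 49 60 54
f 49 54 50
f 49 50 56
f 49 56 59
f 49 59 60
f 50 54 58
f 54 60 53
f 60 59 51
f 59 56 55
f 56 50 57
f 52 58 53
f 52 53 51
f 52 51 55
f 52 55 57
f 52 57 58
f 53 58 54
f 51 53 60
f 55 51 59
f 57 55 56
f 58 57 50



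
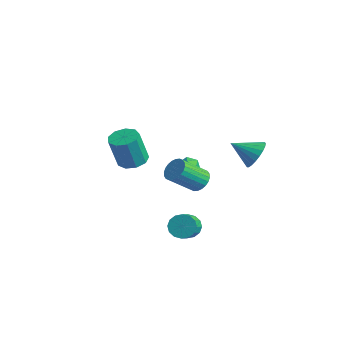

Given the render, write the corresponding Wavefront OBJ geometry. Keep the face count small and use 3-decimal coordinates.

v 3.602 -1.347 -3.506
v 3.925 -1.594 -4.184
v 4.581 -2.361 -3.591
v 4.258 -2.113 -2.914
v 4.166 -1.289 -4.056
v 4.822 -2.056 -3.464
v 4.256 -1 -3.782
v 4.912 -1.767 -3.189
v 4.171 -0.804 -3.433
v 4.827 -1.57 -2.841
v 3.934 -0.753 -3.105
v 4.589 -1.519 -2.512
v 3.607 -0.861 -2.883
v 4.263 -1.627 -2.291
v 3.279 -1.099 -2.829
v 3.935 -1.866 -2.236
v 3.038 -1.404 -2.956
v 3.694 -2.171 -2.364
v 2.948 -1.693 -3.231
v 3.604 -2.46 -2.638
v 3.033 -1.89 -3.579
v 3.689 -2.656 -2.987
v 3.271 -1.941 -3.908
v 3.926 -2.707 -3.315
v 3.597 -1.833 -4.129
v 4.253 -2.599 -3.537
v -0.615 2.217 -3.159
v -0.097 1.778 -3.601
v -0.307 0.264 -2.343
v -0.825 0.703 -1.901
v 0.099 1.92 -3.398
v -0.11 0.405 -2.14
v 0.187 2.106 -3.159
v -0.022 0.592 -1.9
v 0.153 2.31 -2.92
v -0.057 0.796 -1.661
v 0.002 2.5 -2.717
v -0.208 0.985 -1.458
v -0.244 2.646 -2.581
v -0.453 1.132 -1.323
v -0.545 2.727 -2.534
v -0.755 1.213 -1.275
v -0.858 2.731 -2.582
v -1.067 1.216 -1.323
v -1.133 2.656 -2.717
v -1.343 1.142 -1.459
v -1.33 2.515 -2.92
v -1.539 1 -1.662
v -1.418 2.328 -3.16
v -1.627 0.814 -1.901
v -1.383 2.124 -3.399
v -1.593 0.61 -2.14
v -1.232 1.935 -3.602
v -1.442 0.42 -2.343
v -0.987 1.788 -3.737
v -1.196 0.274 -2.479
v -0.685 1.707 -3.785
v -0.895 0.193 -2.526
v -0.373 1.704 -3.737
v -0.582 0.189 -2.478
v 3.686 2.974 0.664
v 4.393 2.898 1.323
v 2.814 1.906 1.476
v 4.169 3.196 1.476
v 3.861 3.456 1.488
v 3.523 3.633 1.357
v 3.213 3.696 1.107
v 2.984 3.634 0.78
v 2.877 3.458 0.434
v 2.91 3.199 0.127
v 3.077 2.9 -0.087
v 3.349 2.615 -0.171
v 3.68 2.391 -0.111
v 4.011 2.269 0.084
v 4.286 2.268 0.379
v 4.457 2.39 0.723
v 4.495 2.612 1.057
v -3.701 3.704 -4.354
v -3.154 3.981 -3.985
v -3.846 2.899 -3.535
v -3.299 3.176 -3.166
v -3.911 3.542 -3.228
v -3.821 4.039 -3.734
v -3.179 2.841 -3.786
v -3.089 3.338 -4.292
v -2.832 3.448 -3.634
v -3.284 3.88 -3.289
v -3.716 3 -4.231
v -4.168 3.432 -3.886
v 0.107 -2.526 0.277
v 0.936 -2.239 0.347
v 0.982 -2.847 2.294
v 0.153 -3.134 2.223
v 0.553 -1.799 0.493
v 0.598 -2.407 2.44
v -0.039 -1.699 0.538
v 0.006 -2.307 2.485
v -0.562 -1.986 0.461
v -0.517 -2.594 2.408
v -0.772 -2.525 0.297
v -0.727 -3.133 2.244
v -0.571 -3.066 0.124
v -0.526 -3.673 2.071
v -0.052 -3.353 0.022
v -0.007 -3.961 1.969
v 0.542 -3.254 0.039
v 0.587 -3.862 1.986
v 0.932 -2.814 0.168
v 0.977 -3.422 2.114
f 2 1 5
f 2 5 3
f 3 5 6
f 3 6 4
f 5 1 7
f 5 7 6
f 6 7 8
f 6 8 4
f 7 1 9
f 7 9 8
f 8 9 10
f 8 10 4
f 9 1 11
f 9 11 10
f 10 11 12
f 10 12 4
f 11 1 13
f 11 13 12
f 12 13 14
f 12 14 4
f 13 1 15
f 13 15 14
f 14 15 16
f 14 16 4
f 15 1 17
f 15 17 16
f 16 17 18
f 16 18 4
f 17 1 19
f 17 19 18
f 18 19 20
f 18 20 4
f 19 1 21
f 19 21 20
f 20 21 22
f 20 22 4
f 21 1 23
f 21 23 22
f 22 23 24
f 22 24 4
f 23 1 25
f 23 25 24
f 24 25 26
f 24 26 4
f 25 1 2
f 25 2 26
f 26 2 3
f 26 3 4
f 28 27 31
f 28 31 29
f 29 31 32
f 29 32 30
f 31 27 33
f 31 33 32
f 32 33 34
f 32 34 30
f 33 27 35
f 33 35 34
f 34 35 36
f 34 36 30
f 35 27 37
f 35 37 36
f 36 37 38
f 36 38 30
f 37 27 39
f 37 39 38
f 38 39 40
f 38 40 30
f 39 27 41
f 39 41 40
f 40 41 42
f 40 42 30
f 41 27 43
f 41 43 42
f 42 43 44
f 42 44 30
f 43 27 45
f 43 45 44
f 44 45 46
f 44 46 30
f 45 27 47
f 45 47 46
f 46 47 48
f 46 48 30
f 47 27 49
f 47 49 48
f 48 49 50
f 48 50 30
f 49 27 51
f 49 51 50
f 50 51 52
f 50 52 30
f 51 27 53
f 51 53 52
f 52 53 54
f 52 54 30
f 53 27 55
f 53 55 54
f 54 55 56
f 54 56 30
f 55 27 57
f 55 57 56
f 56 57 58
f 56 58 30
f 57 27 59
f 57 59 58
f 58 59 60
f 58 60 30
f 59 27 28
f 59 28 60
f 60 28 29
f 60 29 30
f 62 61 64
f 62 64 63
f 64 61 65
f 64 65 63
f 65 61 66
f 65 66 63
f 66 61 67
f 66 67 63
f 67 61 68
f 67 68 63
f 68 61 69
f 68 69 63
f 69 61 70
f 69 70 63
f 70 61 71
f 70 71 63
f 71 61 72
f 71 72 63
f 72 61 73
f 72 73 63
f 73 61 74
f 73 74 63
f 74 61 75
f 74 75 63
f 75 61 76
f 75 76 63
f 76 61 77
f 76 77 63
f 77 61 62
f 77 62 63
f 78 89 83
f 78 83 79
f 78 79 85
f 78 85 88
f 78 88 89
f 79 83 87
f 83 89 82
f 89 88 80
f 88 85 84
f 85 79 86
f 81 87 82
f 81 82 80
f 81 80 84
f 81 84 86
f 81 86 87
f 82 87 83
f 80 82 89
f 84 80 88
f 86 84 85
f 87 86 79
f 91 90 94
f 91 94 92
f 92 94 95
f 92 95 93
f 94 90 96
f 94 96 95
f 95 96 97
f 95 97 93
f 96 90 98
f 96 98 97
f 97 98 99
f 97 99 93
f 98 90 100
f 98 100 99
f 99 100 101
f 99 101 93
f 100 90 102
f 100 102 101
f 101 102 103
f 101 103 93
f 102 90 104
f 102 104 103
f 103 104 105
f 103 105 93
f 104 90 106
f 104 106 105
f 105 106 107
f 105 107 93
f 106 90 108
f 106 108 107
f 107 108 109
f 107 109 93
f 108 90 91
f 108 91 109
f 109 91 92
f 109 92 93



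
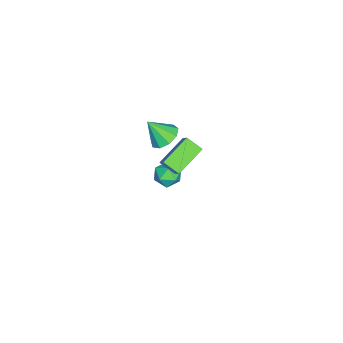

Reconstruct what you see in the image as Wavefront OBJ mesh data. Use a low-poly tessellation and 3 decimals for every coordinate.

v 2.756 -0.66 2.978
v 1.244 0.142 3.78
v 2.934 0.22 2.434
v 1.422 1.022 3.236
v 3.458 -0.242 3.884
v 1.946 0.56 4.686
v 3.636 0.638 3.34
v 2.124 1.44 4.142
v -1.902 -0.892 -3.845
v -1.222 -1.452 -3.908
v -2.498 -1.728 -2.852
v -1.818 -2.288 -2.915
v -1.699 -1.488 -2.562
v -1.331 -0.971 -3.176
v -2.389 -2.209 -3.584
v -2.021 -1.692 -4.198
v -1.523 -2.266 -3.747
v -1.097 -1.82 -3.115
v -2.623 -1.36 -3.645
v -2.197 -0.914 -3.013
v 0.572 -1.025 2.889
v 1.296 -0.553 3.139
v 0.728 -1.915 4.111
v 0.788 -0.306 3.384
v 0.179 -0.395 3.397
v -0.246 -0.78 3.172
v -0.289 -1.279 2.815
v 0.071 -1.66 2.492
v 0.665 -1.744 2.354
v 1.216 -1.492 2.467
v 1.465 -1.021 2.777
f 2 4 1
f 5 2 1
f 1 4 3
f 3 5 1
f 2 8 4
f 6 2 5
f 6 8 2
f 4 8 3
f 7 5 3
f 3 8 7
f 7 6 5
f 8 6 7
f 9 20 14
f 9 14 10
f 9 10 16
f 9 16 19
f 9 19 20
f 10 14 18
f 14 20 13
f 20 19 11
f 19 16 15
f 16 10 17
f 12 18 13
f 12 13 11
f 12 11 15
f 12 15 17
f 12 17 18
f 13 18 14
f 11 13 20
f 15 11 19
f 17 15 16
f 18 17 10
f 22 21 24
f 22 24 23
f 24 21 25
f 24 25 23
f 25 21 26
f 25 26 23
f 26 21 27
f 26 27 23
f 27 21 28
f 27 28 23
f 28 21 29
f 28 29 23
f 29 21 30
f 29 30 23
f 30 21 31
f 30 31 23
f 31 21 22
f 31 22 23



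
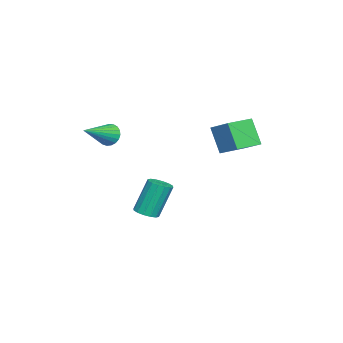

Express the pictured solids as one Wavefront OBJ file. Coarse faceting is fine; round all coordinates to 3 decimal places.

v 0.945 -0.638 -4.559
v 1.527 -0.252 -4.523
v 0.998 0.365 -2.565
v 0.415 -0.022 -2.601
v 1.276 -0.03 -4.661
v 0.747 0.586 -2.703
v 0.935 0.029 -4.771
v 0.406 0.645 -2.813
v 0.598 -0.091 -4.825
v 0.069 0.525 -2.867
v 0.353 -0.358 -4.807
v -0.176 0.258 -2.849
v 0.267 -0.699 -4.723
v -0.262 -0.083 -2.765
v 0.362 -1.025 -4.595
v -0.167 -0.408 -2.637
v 0.613 -1.246 -4.457
v 0.084 -0.63 -2.499
v 0.954 -1.305 -4.347
v 0.425 -0.689 -2.389
v 1.291 -1.185 -4.293
v 0.762 -0.569 -2.335
v 1.536 -0.918 -4.311
v 1.007 -0.302 -2.353
v 1.622 -0.577 -4.395
v 1.093 0.039 -2.437
v -0.013 2.953 -0.327
v -0.551 2.328 1.183
v -1.266 3.896 -0.384
v -1.804 3.272 1.126
v 0.764 4.028 0.394
v 0.226 3.404 1.904
v -0.489 4.972 0.337
v -1.027 4.347 1.847
v 0.45 -2.706 0.547
v 0.849 -2.469 -0.003
v 2.15 -3.514 1.433
v 0.86 -2.238 0.187
v 0.801 -2.087 0.438
v 0.681 -2.044 0.709
v 0.52 -2.115 0.952
v 0.348 -2.288 1.125
v 0.193 -2.534 1.198
v 0.083 -2.809 1.158
v 0.036 -3.067 1.013
v 0.061 -3.262 0.788
v 0.153 -3.361 0.52
v 0.296 -3.347 0.258
v 0.466 -3.222 0.046
v 0.633 -3.008 -0.08
v 0.769 -2.742 -0.097
f 2 1 5
f 2 5 3
f 3 5 6
f 3 6 4
f 5 1 7
f 5 7 6
f 6 7 8
f 6 8 4
f 7 1 9
f 7 9 8
f 8 9 10
f 8 10 4
f 9 1 11
f 9 11 10
f 10 11 12
f 10 12 4
f 11 1 13
f 11 13 12
f 12 13 14
f 12 14 4
f 13 1 15
f 13 15 14
f 14 15 16
f 14 16 4
f 15 1 17
f 15 17 16
f 16 17 18
f 16 18 4
f 17 1 19
f 17 19 18
f 18 19 20
f 18 20 4
f 19 1 21
f 19 21 20
f 20 21 22
f 20 22 4
f 21 1 23
f 21 23 22
f 22 23 24
f 22 24 4
f 23 1 25
f 23 25 24
f 24 25 26
f 24 26 4
f 25 1 2
f 25 2 26
f 26 2 3
f 26 3 4
f 28 30 27
f 31 28 27
f 27 30 29
f 29 31 27
f 28 34 30
f 32 28 31
f 32 34 28
f 30 34 29
f 33 31 29
f 29 34 33
f 33 32 31
f 34 32 33
f 36 35 38
f 36 38 37
f 38 35 39
f 38 39 37
f 39 35 40
f 39 40 37
f 40 35 41
f 40 41 37
f 41 35 42
f 41 42 37
f 42 35 43
f 42 43 37
f 43 35 44
f 43 44 37
f 44 35 45
f 44 45 37
f 45 35 46
f 45 46 37
f 46 35 47
f 46 47 37
f 47 35 48
f 47 48 37
f 48 35 49
f 48 49 37
f 49 35 50
f 49 50 37
f 50 35 51
f 50 51 37
f 51 35 36
f 51 36 37



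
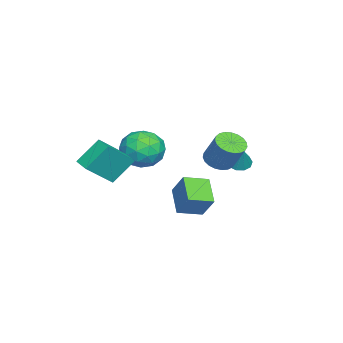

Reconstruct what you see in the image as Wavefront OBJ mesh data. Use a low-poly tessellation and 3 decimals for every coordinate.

v -1.785 1.27 -1.97
v -1.257 2.001 -0.709
v -0.446 1.877 -2.882
v 0.082 2.607 -1.621
v -1.022 0.113 -1.619
v -0.494 0.843 -0.358
v 0.317 0.719 -2.531
v 0.845 1.45 -1.27
v -2.7 3.224 0.052
v -2.177 2.812 -0.133
v -2.02 3.576 1.188
v -2.105 3.199 -0.296
v -2.259 3.596 -0.327
v -2.582 3.85 -0.213
v -2.95 3.865 0.002
v -3.222 3.635 0.237
v -3.295 3.248 0.4
v -3.14 2.852 0.431
v -2.817 2.598 0.317
v -2.45 2.583 0.101
v 2.692 3.447 2.602
v 3.115 4.001 2.17
v 3.631 4.727 3.606
v 3.208 4.173 4.038
v 2.811 4.153 2.202
v 3.327 4.879 3.638
v 2.487 4.183 2.304
v 3.003 4.909 3.74
v 2.198 4.085 2.456
v 2.714 4.811 3.893
v 1.995 3.877 2.635
v 2.511 4.604 4.071
v 1.912 3.595 2.807
v 2.428 4.321 4.243
v 1.964 3.287 2.944
v 2.48 4.014 4.38
v 2.142 3.007 3.022
v 2.658 3.733 4.458
v 2.415 2.803 3.027
v 2.931 3.529 4.463
v 2.736 2.71 2.959
v 3.252 3.436 4.395
v 3.049 2.744 2.829
v 3.565 3.471 4.265
v 3.301 2.9 2.66
v 3.817 3.627 4.096
v 3.447 3.151 2.48
v 3.963 3.877 3.916
v 3.463 3.453 2.322
v 3.979 4.179 3.758
v 3.345 3.753 2.212
v 3.861 4.48 3.648
v -0.62 -0.527 1.187
v 0.569 -0.431 0.773
v 0.011 -1.709 2.727
v 1.2 -1.613 2.313
v 0.621 -0.607 2.806
v 0.231 0.124 1.854
v 0.349 -2.264 1.646
v -0.041 -1.533 0.694
v 1.167 -1.505 1.057
v 1.335 -0.481 1.774
v -0.755 -1.659 1.726
v -0.587 -0.635 2.443
v -0.081 -0.375 0.845
v 0.661 -1.765 2.655
v 0.321 -1.173 2.945
v 1.019 -1.117 2.702
v -0.28 -0.049 1.48
v 0.419 0.007 1.237
v 0.449 -0.096 2.432
v 0.161 -2.147 2.263
v 0.86 -2.091 2.02
v -0.439 -1.023 0.798
v 0.259 -0.967 0.555
v 0.131 -2.044 1.068
v 0.97 -0.95 0.768
v 1.34 -1.645 1.674
v 0.841 -2.028 1.281
v 0.611 -1.598 0.722
v 1.068 -0.348 1.19
v 1.439 -1.043 2.095
v 1.099 -0.451 2.385
v 0.869 -0.022 1.826
v 1.42 -0.979 1.357
v -0.859 -1.097 1.405
v -0.488 -1.792 2.31
v -0.289 -2.118 1.674
v -0.519 -1.689 1.115
v -0.76 -0.495 1.826
v -0.39 -1.19 2.732
v -0.031 -0.542 2.778
v -0.261 -0.112 2.219
v -0.84 -1.161 2.143
v 2.348 -2.471 0.664
v 1.635 -1.545 1.953
v 3.021 -1.783 0.542
v 2.308 -0.857 1.832
v 3.592 -3.443 2.048
v 2.879 -2.517 3.338
v 4.265 -2.755 1.927
v 3.552 -1.829 3.216
f 2 4 1
f 5 2 1
f 1 4 3
f 3 5 1
f 2 8 4
f 6 2 5
f 6 8 2
f 4 8 3
f 7 5 3
f 3 8 7
f 7 6 5
f 8 6 7
f 10 9 12
f 10 12 11
f 12 9 13
f 12 13 11
f 13 9 14
f 13 14 11
f 14 9 15
f 14 15 11
f 15 9 16
f 15 16 11
f 16 9 17
f 16 17 11
f 17 9 18
f 17 18 11
f 18 9 19
f 18 19 11
f 19 9 20
f 19 20 11
f 20 9 10
f 20 10 11
f 22 21 25
f 22 25 23
f 23 25 26
f 23 26 24
f 25 21 27
f 25 27 26
f 26 27 28
f 26 28 24
f 27 21 29
f 27 29 28
f 28 29 30
f 28 30 24
f 29 21 31
f 29 31 30
f 30 31 32
f 30 32 24
f 31 21 33
f 31 33 32
f 32 33 34
f 32 34 24
f 33 21 35
f 33 35 34
f 34 35 36
f 34 36 24
f 35 21 37
f 35 37 36
f 36 37 38
f 36 38 24
f 37 21 39
f 37 39 38
f 38 39 40
f 38 40 24
f 39 21 41
f 39 41 40
f 40 41 42
f 40 42 24
f 41 21 43
f 41 43 42
f 42 43 44
f 42 44 24
f 43 21 45
f 43 45 44
f 44 45 46
f 44 46 24
f 45 21 47
f 45 47 46
f 46 47 48
f 46 48 24
f 47 21 49
f 47 49 48
f 48 49 50
f 48 50 24
f 49 21 51
f 49 51 50
f 50 51 52
f 50 52 24
f 51 21 22
f 51 22 52
f 52 22 23
f 52 23 24
f 53 90 69
f 90 64 93
f 69 93 58
f 90 93 69
f 53 69 65
f 69 58 70
f 65 70 54
f 69 70 65
f 53 65 74
f 65 54 75
f 74 75 60
f 65 75 74
f 53 74 86
f 74 60 89
f 86 89 63
f 74 89 86
f 53 86 90
f 86 63 94
f 90 94 64
f 86 94 90
f 54 70 81
f 70 58 84
f 81 84 62
f 70 84 81
f 58 93 71
f 93 64 92
f 71 92 57
f 93 92 71
f 64 94 91
f 94 63 87
f 91 87 55
f 94 87 91
f 63 89 88
f 89 60 76
f 88 76 59
f 89 76 88
f 60 75 80
f 75 54 77
f 80 77 61
f 75 77 80
f 56 82 68
f 82 62 83
f 68 83 57
f 82 83 68
f 56 68 66
f 68 57 67
f 66 67 55
f 68 67 66
f 56 66 73
f 66 55 72
f 73 72 59
f 66 72 73
f 56 73 78
f 73 59 79
f 78 79 61
f 73 79 78
f 56 78 82
f 78 61 85
f 82 85 62
f 78 85 82
f 57 83 71
f 83 62 84
f 71 84 58
f 83 84 71
f 55 67 91
f 67 57 92
f 91 92 64
f 67 92 91
f 59 72 88
f 72 55 87
f 88 87 63
f 72 87 88
f 61 79 80
f 79 59 76
f 80 76 60
f 79 76 80
f 62 85 81
f 85 61 77
f 81 77 54
f 85 77 81
f 96 98 95
f 99 96 95
f 95 98 97
f 97 99 95
f 96 102 98
f 100 96 99
f 100 102 96
f 98 102 97
f 101 99 97
f 97 102 101
f 101 100 99
f 102 100 101



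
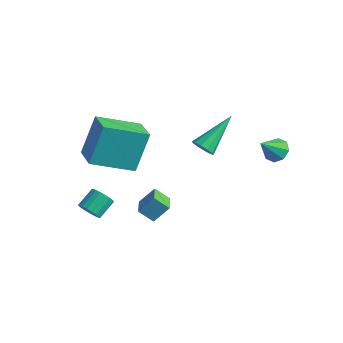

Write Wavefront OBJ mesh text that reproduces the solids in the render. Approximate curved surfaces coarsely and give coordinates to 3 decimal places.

v -1.476 -3.586 -4.266
v -1.279 -3.867 -3.786
v -1.347 -2.976 -3.235
v -1.544 -2.694 -3.714
v -1.058 -3.781 -3.898
v -1.126 -2.89 -3.347
v -0.92 -3.656 -4.083
v -0.987 -2.765 -3.532
v -0.891 -3.517 -4.304
v -0.959 -2.626 -3.753
v -0.979 -3.392 -4.517
v -1.047 -2.501 -3.966
v -1.165 -3.305 -4.681
v -1.233 -2.414 -4.13
v -1.413 -3.273 -4.762
v -1.48 -2.382 -4.211
v -1.673 -3.304 -4.745
v -1.741 -2.413 -4.194
v -1.894 -3.39 -4.633
v -1.962 -2.499 -4.082
v -2.033 -3.515 -4.448
v -2.1 -2.624 -3.897
v -2.061 -3.654 -4.227
v -2.129 -2.763 -3.676
v -1.973 -3.779 -4.014
v -2.041 -2.888 -3.463
v -1.787 -3.866 -3.85
v -1.855 -2.975 -3.299
v -1.54 -3.898 -3.769
v -1.607 -3.007 -3.218
v -2.695 -2.899 -1.321
v -2.756 -1.961 0.569
v -1.582 -1.205 -2.125
v -1.643 -0.268 -0.236
v -1.397 -3.572 -0.944
v -1.458 -2.635 0.945
v -0.284 -1.879 -1.749
v -0.345 -0.941 0.141
v 1.542 -3.378 -1.826
v 1.895 -2.792 -1.083
v 2.076 -3.007 -2.373
v 2.429 -2.421 -1.631
v 2.251 -4.079 -1.609
v 2.604 -3.493 -0.867
v 2.785 -3.708 -2.157
v 3.138 -3.122 -1.414
v 3.918 2.518 -0.369
v 4.501 2.688 -0.138
v 3.822 1.602 0.549
v 4.13 2.942 0.076
v 3.635 2.946 0.029
v 3.305 2.7 -0.251
v 3.335 2.347 -0.6
v 3.706 2.094 -0.814
v 4.202 2.089 -0.767
v 4.531 2.335 -0.487
v 2.374 -0.43 0.532
v 2.549 -0.733 0.982
v 2.366 1.31 1.708
v 2.834 -0.617 0.811
v 2.944 -0.429 0.534
v 2.835 -0.241 0.256
v 2.551 -0.126 0.083
v 2.198 -0.127 0.082
v 1.913 -0.243 0.253
v 1.804 -0.431 0.53
v 1.912 -0.618 0.808
v 2.196 -0.734 0.98
f 2 1 5
f 2 5 3
f 3 5 6
f 3 6 4
f 5 1 7
f 5 7 6
f 6 7 8
f 6 8 4
f 7 1 9
f 7 9 8
f 8 9 10
f 8 10 4
f 9 1 11
f 9 11 10
f 10 11 12
f 10 12 4
f 11 1 13
f 11 13 12
f 12 13 14
f 12 14 4
f 13 1 15
f 13 15 14
f 14 15 16
f 14 16 4
f 15 1 17
f 15 17 16
f 16 17 18
f 16 18 4
f 17 1 19
f 17 19 18
f 18 19 20
f 18 20 4
f 19 1 21
f 19 21 20
f 20 21 22
f 20 22 4
f 21 1 23
f 21 23 22
f 22 23 24
f 22 24 4
f 23 1 25
f 23 25 24
f 24 25 26
f 24 26 4
f 25 1 27
f 25 27 26
f 26 27 28
f 26 28 4
f 27 1 29
f 27 29 28
f 28 29 30
f 28 30 4
f 29 1 2
f 29 2 30
f 30 2 3
f 30 3 4
f 32 34 31
f 35 32 31
f 31 34 33
f 33 35 31
f 32 38 34
f 36 32 35
f 36 38 32
f 34 38 33
f 37 35 33
f 33 38 37
f 37 36 35
f 38 36 37
f 40 42 39
f 43 40 39
f 39 42 41
f 41 43 39
f 40 46 42
f 44 40 43
f 44 46 40
f 42 46 41
f 45 43 41
f 41 46 45
f 45 44 43
f 46 44 45
f 48 47 50
f 48 50 49
f 50 47 51
f 50 51 49
f 51 47 52
f 51 52 49
f 52 47 53
f 52 53 49
f 53 47 54
f 53 54 49
f 54 47 55
f 54 55 49
f 55 47 56
f 55 56 49
f 56 47 48
f 56 48 49
f 58 57 60
f 58 60 59
f 60 57 61
f 60 61 59
f 61 57 62
f 61 62 59
f 62 57 63
f 62 63 59
f 63 57 64
f 63 64 59
f 64 57 65
f 64 65 59
f 65 57 66
f 65 66 59
f 66 57 67
f 66 67 59
f 67 57 68
f 67 68 59
f 68 57 58
f 68 58 59



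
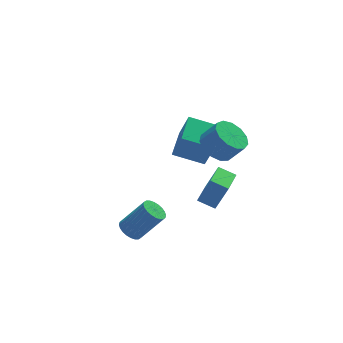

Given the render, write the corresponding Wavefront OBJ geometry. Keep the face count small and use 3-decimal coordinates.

v 1.499 -0.847 -1.886
v 2.165 -1.005 -0.286
v 2.45 0.588 -2.139
v 3.116 0.43 -0.539
v 2.304 -1.45 -2.281
v 2.97 -1.608 -0.681
v 3.255 -0.015 -2.534
v 3.921 -0.173 -0.934
v 2.088 -2.021 3.289
v 2.979 -1.809 2.756
v 3.704 -2.188 3.818
v 2.812 -2.399 4.351
v 2.828 -1.305 3.039
v 3.553 -1.683 4.1
v 2.442 -1.028 3.401
v 3.167 -1.406 4.462
v 1.944 -1.066 3.727
v 2.669 -1.445 4.789
v 1.491 -1.408 3.915
v 2.216 -1.786 4.977
v 1.227 -1.944 3.904
v 1.952 -2.322 4.966
v 1.237 -2.504 3.698
v 1.962 -2.882 4.759
v 1.517 -2.911 3.362
v 2.242 -3.289 4.423
v 1.978 -3.036 3.003
v 2.702 -3.414 4.064
v 2.474 -2.838 2.735
v 3.198 -3.216 3.796
v 2.847 -2.381 2.643
v 3.572 -2.759 3.704
v -2.211 -0.854 -3.356
v -1.816 -0.246 -3.547
v -0.554 -0.558 -1.936
v -0.949 -1.166 -1.744
v -2.016 -0.13 -3.368
v -0.755 -0.442 -1.757
v -2.246 -0.124 -3.187
v -0.984 -0.436 -1.575
v -2.47 -0.23 -3.031
v -1.209 -0.541 -1.42
v -2.655 -0.43 -2.926
v -1.394 -0.742 -1.314
v -2.773 -0.695 -2.885
v -1.511 -1.007 -1.274
v -2.804 -0.984 -2.916
v -1.543 -1.296 -1.305
v -2.746 -1.254 -3.014
v -1.484 -1.566 -1.403
v -2.606 -1.462 -3.164
v -1.344 -1.774 -1.553
v -2.405 -1.578 -3.343
v -1.144 -1.89 -1.732
v -2.176 -1.584 -3.525
v -0.914 -1.896 -1.913
v -1.951 -1.479 -3.68
v -0.69 -1.79 -2.069
v -1.766 -1.278 -3.786
v -0.505 -1.59 -2.174
v -1.649 -1.013 -3.826
v -0.387 -1.325 -2.215
v -1.617 -0.724 -3.795
v -0.356 -1.036 -2.184
v -1.676 -0.454 -3.697
v -0.414 -0.766 -2.086
v 0.892 1.607 0.15
v 1.206 0.972 1.891
v 1.817 3.148 0.545
v 2.131 2.512 2.286
v 2.469 0.808 -0.426
v 2.783 0.172 1.315
v 3.394 2.348 -0.031
v 3.708 1.713 1.71
f 2 4 1
f 5 2 1
f 1 4 3
f 3 5 1
f 2 8 4
f 6 2 5
f 6 8 2
f 4 8 3
f 7 5 3
f 3 8 7
f 7 6 5
f 8 6 7
f 10 9 13
f 10 13 11
f 11 13 14
f 11 14 12
f 13 9 15
f 13 15 14
f 14 15 16
f 14 16 12
f 15 9 17
f 15 17 16
f 16 17 18
f 16 18 12
f 17 9 19
f 17 19 18
f 18 19 20
f 18 20 12
f 19 9 21
f 19 21 20
f 20 21 22
f 20 22 12
f 21 9 23
f 21 23 22
f 22 23 24
f 22 24 12
f 23 9 25
f 23 25 24
f 24 25 26
f 24 26 12
f 25 9 27
f 25 27 26
f 26 27 28
f 26 28 12
f 27 9 29
f 27 29 28
f 28 29 30
f 28 30 12
f 29 9 31
f 29 31 30
f 30 31 32
f 30 32 12
f 31 9 10
f 31 10 32
f 32 10 11
f 32 11 12
f 34 33 37
f 34 37 35
f 35 37 38
f 35 38 36
f 37 33 39
f 37 39 38
f 38 39 40
f 38 40 36
f 39 33 41
f 39 41 40
f 40 41 42
f 40 42 36
f 41 33 43
f 41 43 42
f 42 43 44
f 42 44 36
f 43 33 45
f 43 45 44
f 44 45 46
f 44 46 36
f 45 33 47
f 45 47 46
f 46 47 48
f 46 48 36
f 47 33 49
f 47 49 48
f 48 49 50
f 48 50 36
f 49 33 51
f 49 51 50
f 50 51 52
f 50 52 36
f 51 33 53
f 51 53 52
f 52 53 54
f 52 54 36
f 53 33 55
f 53 55 54
f 54 55 56
f 54 56 36
f 55 33 57
f 55 57 56
f 56 57 58
f 56 58 36
f 57 33 59
f 57 59 58
f 58 59 60
f 58 60 36
f 59 33 61
f 59 61 60
f 60 61 62
f 60 62 36
f 61 33 63
f 61 63 62
f 62 63 64
f 62 64 36
f 63 33 65
f 63 65 64
f 64 65 66
f 64 66 36
f 65 33 34
f 65 34 66
f 66 34 35
f 66 35 36
f 68 70 67
f 71 68 67
f 67 70 69
f 69 71 67
f 68 74 70
f 72 68 71
f 72 74 68
f 70 74 69
f 73 71 69
f 69 74 73
f 73 72 71
f 74 72 73



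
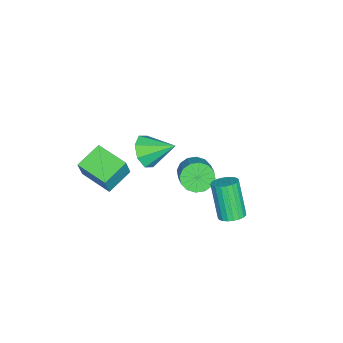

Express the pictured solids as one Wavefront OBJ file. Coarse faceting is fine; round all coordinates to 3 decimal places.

v 1.969 -1.494 -0.079
v 2.396 -1.511 0.946
v 2.536 -0.133 -0.292
v 2.963 -0.15 0.732
v 3.037 -2.01 -0.532
v 3.464 -2.027 0.492
v 3.604 -0.649 -0.746
v 4.031 -0.666 0.279
v 2.995 0.71 1.801
v 3.33 0.368 2.441
v 2.925 1.91 2.479
v 3.745 0.607 2.06
v 3.72 0.907 1.526
v 3.27 1.092 1.154
v 2.659 1.053 1.16
v 2.245 0.813 1.542
v 2.27 0.513 2.075
v 2.719 0.328 2.448
v 2.382 4.129 -2.079
v 2.782 3.71 -2.064
v 2.179 3.192 -0.505
v 1.778 3.611 -0.521
v 2.898 3.894 -1.958
v 2.294 3.375 -0.399
v 2.924 4.118 -1.873
v 2.32 3.6 -0.315
v 2.856 4.344 -1.824
v 2.253 3.826 -0.266
v 2.706 4.533 -1.819
v 2.103 4.015 -0.261
v 2.501 4.652 -1.859
v 1.897 4.134 -0.301
v 2.274 4.681 -1.937
v 1.671 4.163 -0.379
v 2.066 4.614 -2.04
v 1.463 4.096 -0.481
v 1.913 4.464 -2.149
v 1.31 3.946 -0.591
v 1.841 4.255 -2.247
v 1.238 3.737 -0.688
v 1.862 4.025 -2.315
v 1.259 3.507 -0.756
v 1.973 3.813 -2.343
v 1.37 3.294 -0.784
v 2.155 3.655 -2.325
v 1.552 3.137 -0.766
v 2.376 3.579 -2.264
v 1.772 3.061 -0.706
v 2.598 3.599 -2.172
v 1.994 3.081 -0.613
v -1.431 1.346 -3.744
v -1.016 1.395 -4.379
v -0.075 1.823 -3.731
v -0.489 1.774 -3.096
v -1.196 1.744 -4.348
v -0.254 2.171 -3.7
v -1.439 1.986 -4.154
v -0.497 2.413 -3.507
v -1.679 2.056 -3.851
v -0.738 2.484 -3.203
v -1.853 1.937 -3.519
v -0.912 2.364 -2.872
v -1.914 1.659 -3.248
v -0.973 2.086 -2.6
v -1.845 1.297 -3.109
v -0.904 1.725 -2.461
v -1.666 0.949 -3.14
v -0.724 1.376 -2.492
v -1.423 0.707 -3.333
v -0.481 1.134 -2.686
v -1.182 0.636 -3.637
v -0.241 1.064 -2.989
v -1.008 0.756 -3.968
v -0.067 1.183 -3.321
v -0.947 1.034 -4.24
v -0.006 1.461 -3.592
f 2 4 1
f 5 2 1
f 1 4 3
f 3 5 1
f 2 8 4
f 6 2 5
f 6 8 2
f 4 8 3
f 7 5 3
f 3 8 7
f 7 6 5
f 8 6 7
f 10 9 12
f 10 12 11
f 12 9 13
f 12 13 11
f 13 9 14
f 13 14 11
f 14 9 15
f 14 15 11
f 15 9 16
f 15 16 11
f 16 9 17
f 16 17 11
f 17 9 18
f 17 18 11
f 18 9 10
f 18 10 11
f 20 19 23
f 20 23 21
f 21 23 24
f 21 24 22
f 23 19 25
f 23 25 24
f 24 25 26
f 24 26 22
f 25 19 27
f 25 27 26
f 26 27 28
f 26 28 22
f 27 19 29
f 27 29 28
f 28 29 30
f 28 30 22
f 29 19 31
f 29 31 30
f 30 31 32
f 30 32 22
f 31 19 33
f 31 33 32
f 32 33 34
f 32 34 22
f 33 19 35
f 33 35 34
f 34 35 36
f 34 36 22
f 35 19 37
f 35 37 36
f 36 37 38
f 36 38 22
f 37 19 39
f 37 39 38
f 38 39 40
f 38 40 22
f 39 19 41
f 39 41 40
f 40 41 42
f 40 42 22
f 41 19 43
f 41 43 42
f 42 43 44
f 42 44 22
f 43 19 45
f 43 45 44
f 44 45 46
f 44 46 22
f 45 19 47
f 45 47 46
f 46 47 48
f 46 48 22
f 47 19 49
f 47 49 48
f 48 49 50
f 48 50 22
f 49 19 20
f 49 20 50
f 50 20 21
f 50 21 22
f 52 51 55
f 52 55 53
f 53 55 56
f 53 56 54
f 55 51 57
f 55 57 56
f 56 57 58
f 56 58 54
f 57 51 59
f 57 59 58
f 58 59 60
f 58 60 54
f 59 51 61
f 59 61 60
f 60 61 62
f 60 62 54
f 61 51 63
f 61 63 62
f 62 63 64
f 62 64 54
f 63 51 65
f 63 65 64
f 64 65 66
f 64 66 54
f 65 51 67
f 65 67 66
f 66 67 68
f 66 68 54
f 67 51 69
f 67 69 68
f 68 69 70
f 68 70 54
f 69 51 71
f 69 71 70
f 70 71 72
f 70 72 54
f 71 51 73
f 71 73 72
f 72 73 74
f 72 74 54
f 73 51 75
f 73 75 74
f 74 75 76
f 74 76 54
f 75 51 52
f 75 52 76
f 76 52 53
f 76 53 54

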